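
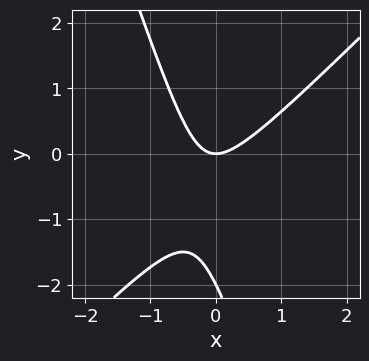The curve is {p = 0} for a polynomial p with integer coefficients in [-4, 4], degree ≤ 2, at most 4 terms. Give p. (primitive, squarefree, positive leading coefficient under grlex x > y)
1. deg p = 2.
2. Against the integer gridlines: among the integer gridlines, it crosses the y-axis at y ∈ {-2, 0}; it crosses the x-axis at the gridline x = 0.
3. Solving for integer coefficients yields p as stated.

3*x^2 - 2*x*y - y^2 - 2*y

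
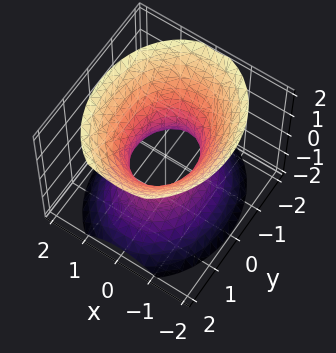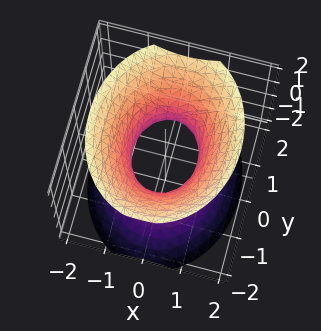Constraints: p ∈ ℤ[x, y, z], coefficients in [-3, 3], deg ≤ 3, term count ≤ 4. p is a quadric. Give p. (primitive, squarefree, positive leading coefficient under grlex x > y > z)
The degree is 2 — an hourglass — one-sheet hyperboloid; a quadric.
Symmetries: it's symmetric under y → −y, forcing even powers of y; the z ↦ −z reflection is a symmetry, so z appears only in even powers; the x ↦ −x reflection is a symmetry, so x appears only in even powers.
Checking where it meets the axes: among the integer gridlines, it crosses the y-axis at y ∈ {-1, 1}; it misses every integer gridline on the z-axis.
The integer polynomial consistent with all of this is the stated p.

3*x^2 + 2*y^2 - 2*z^2 - 2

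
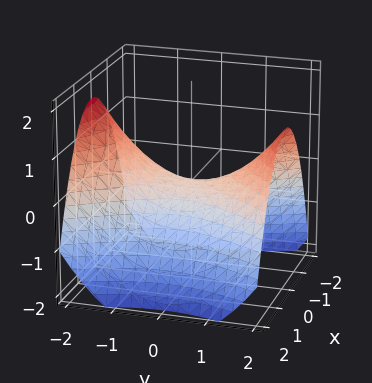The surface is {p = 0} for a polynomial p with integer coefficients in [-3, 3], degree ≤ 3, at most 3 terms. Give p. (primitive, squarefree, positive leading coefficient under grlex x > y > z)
2*x^2 - y^2 + 3*z

deg p = 2. A hyperbolic paraboloid; a quadric.
Symmetries: it's symmetric under x → −x, forcing even powers of x; the y ↦ −y reflection is a symmetry, so y appears only in even powers.
Reading off the gridlines: one y-axis crossing is at y = 0; one z-axis crossing is at z = 0.
These observations pin down the coefficients.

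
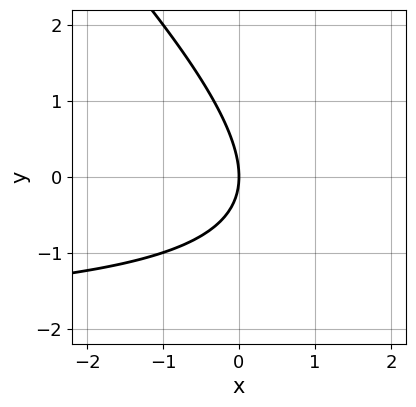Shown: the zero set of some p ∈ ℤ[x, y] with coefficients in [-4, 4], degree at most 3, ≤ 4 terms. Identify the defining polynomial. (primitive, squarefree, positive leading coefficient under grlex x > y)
x*y + y^2 + 2*x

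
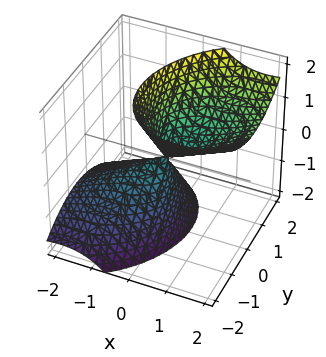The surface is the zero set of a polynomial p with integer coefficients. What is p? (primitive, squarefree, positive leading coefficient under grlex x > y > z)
First, deg p = 2. No degree-1 surface has this shape.
Next, checking where it meets the axes: it meets the x-axis at x = 0 (among the integer gridlines); one z-axis crossing is at z = 0.
Finally, these observations pin down the coefficients.

2*x^2 - x*y - 3*x*z + 2*y^2 - z^2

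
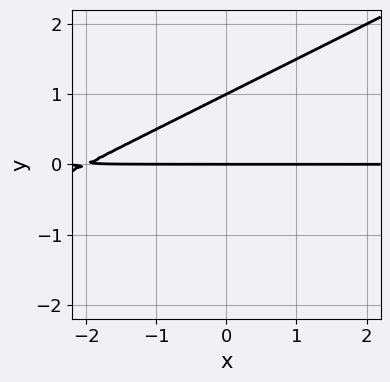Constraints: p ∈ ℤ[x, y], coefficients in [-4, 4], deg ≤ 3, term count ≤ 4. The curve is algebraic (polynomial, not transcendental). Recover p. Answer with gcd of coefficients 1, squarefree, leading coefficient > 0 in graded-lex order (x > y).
Degree: the shape is more complex than any degree-1 curve, so deg p = 2.
Reading off the gridlines: every point of the x-axis in the box is on the curve; the y-axis gridline crossings are at y ∈ {0, 1}.
Fitting integer coefficients to these (and the overall shape) gives p.

x*y - 2*y^2 + 2*y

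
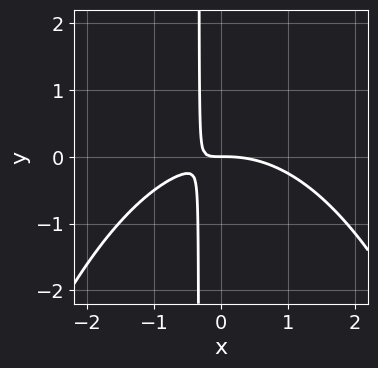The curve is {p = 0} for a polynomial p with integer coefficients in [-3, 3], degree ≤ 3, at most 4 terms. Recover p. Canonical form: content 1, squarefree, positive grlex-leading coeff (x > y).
First, deg p = 3.
Then, reading off the gridlines: it meets the x-axis at x = 0 (among the integer gridlines); it meets the y-axis at y = 0 (among the integer gridlines).
Finally, putting this together gives p.

x^3 + 3*x*y + y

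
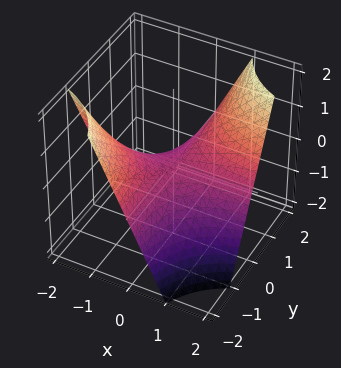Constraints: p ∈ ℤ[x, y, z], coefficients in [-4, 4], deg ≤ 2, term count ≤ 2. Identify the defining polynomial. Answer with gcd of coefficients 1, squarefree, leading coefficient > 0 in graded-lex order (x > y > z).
x*y - z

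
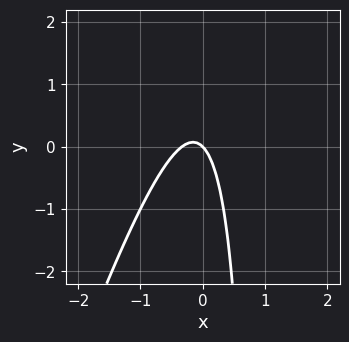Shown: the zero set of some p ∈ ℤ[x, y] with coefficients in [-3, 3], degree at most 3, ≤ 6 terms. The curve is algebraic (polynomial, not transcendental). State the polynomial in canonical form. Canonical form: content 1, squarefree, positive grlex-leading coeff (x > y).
3*x^2 - x*y + x + y

The degree is 2 — a generic line meets the curve in up to 2 points.
Observable constraints: one x-axis crossing is at x = 0; it meets the y-axis at y = 0 (among the integer gridlines).
Assembling these constraints gives the stated polynomial.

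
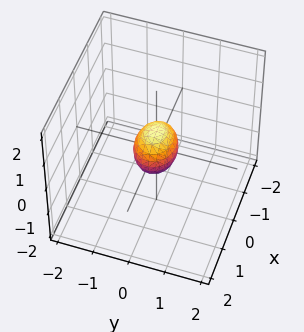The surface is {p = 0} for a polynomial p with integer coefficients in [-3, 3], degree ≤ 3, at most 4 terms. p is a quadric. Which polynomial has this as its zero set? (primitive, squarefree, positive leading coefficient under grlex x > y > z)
First, degree: a closed, bounded, convex surface; a quadric, so deg p = 2.
Then, symmetries: mirror symmetry z ↦ −z ⇒ only even powers of z; it's symmetric under y → −y, forcing even powers of y; mirror symmetry x ↦ −x ⇒ only even powers of x.
Finally, these observations pin down the coefficients.

2*x^2 + 3*y^2 + 2*z^2 - 1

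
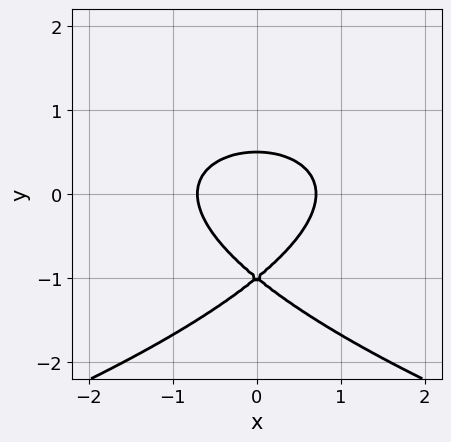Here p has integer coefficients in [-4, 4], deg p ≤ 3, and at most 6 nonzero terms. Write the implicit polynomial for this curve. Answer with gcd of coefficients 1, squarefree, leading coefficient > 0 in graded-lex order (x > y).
2*y^3 + 2*x^2 + 3*y^2 - 1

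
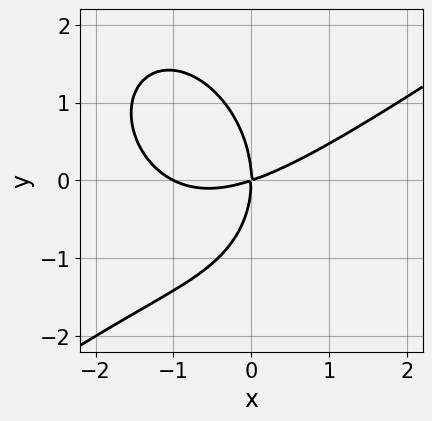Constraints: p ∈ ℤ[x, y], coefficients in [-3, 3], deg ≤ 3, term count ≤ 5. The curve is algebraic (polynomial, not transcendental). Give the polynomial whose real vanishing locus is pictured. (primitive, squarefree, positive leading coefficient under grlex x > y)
(a) deg p = 3. No degree-2 curve has this shape.
(b) From the visible intercepts: the x-axis gridline crossings are at x ∈ {-1, 0}; it meets the y-axis at y = 0 (among the integer gridlines).
(c) Putting this together gives p.

x^3 - x^2*y - y^3 + x^2 - 3*x*y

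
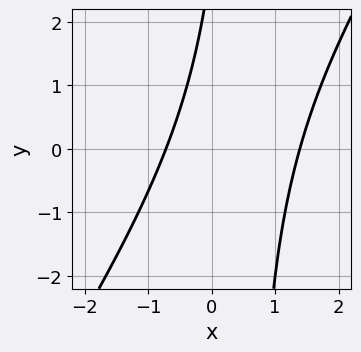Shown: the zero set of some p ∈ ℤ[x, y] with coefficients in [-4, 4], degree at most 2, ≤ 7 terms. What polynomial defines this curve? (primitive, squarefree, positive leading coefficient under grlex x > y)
3*x^2 - 2*x*y - 2*x + y - 3

deg p = 2. The shape is more complex than any degree-1 curve.
Checking where it meets the axes: no y-intercept at any integer in the box.
Assembling these constraints gives the stated polynomial.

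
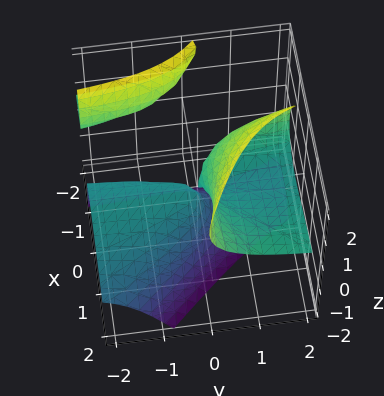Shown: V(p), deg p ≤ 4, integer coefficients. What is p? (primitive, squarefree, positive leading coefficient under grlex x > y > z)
The picture has 3 separate pieces. They look like related sheets of one shape, so recover p as a whole.
The degree is 3 — the shape is more complex than any degree-2 surface.
Reading off the gridlines: it crosses the x-axis at the gridline x = 0; it meets the z-axis at z = 0 (among the integer gridlines).
Assembling these constraints gives the stated polynomial. Check: (0, -2, 0) on the y-axis lies on the surface, and p(0, -2, 0) = 0. ✓

2*x^2*z + 3*x*y*z - z^3 - 2*x^2 + 3*y*z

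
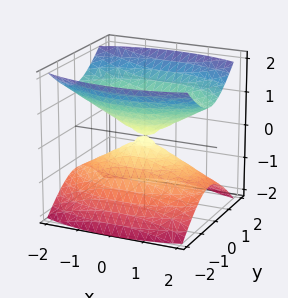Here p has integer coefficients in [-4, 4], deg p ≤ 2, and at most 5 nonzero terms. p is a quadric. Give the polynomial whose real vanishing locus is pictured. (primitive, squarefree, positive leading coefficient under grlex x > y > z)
x^2 + 3*y^2 - 3*z^2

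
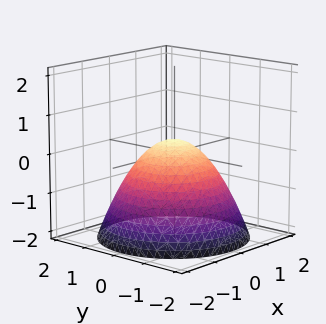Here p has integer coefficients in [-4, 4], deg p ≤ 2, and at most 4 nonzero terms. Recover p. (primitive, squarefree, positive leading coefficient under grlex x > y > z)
2*x^2 + 2*y^2 + 3*z - 1

(a) Degree: the shape is more complex than any degree-1 surface, so deg p = 2.
(b) Symmetries: rotational symmetry about the z-axis ⇒ p depends on x, y only through x² + y².
(c) Against the integer gridlines: a circular section at z = -2 has radius between 1 and 2.
(d) Matching integer coefficients to the picture gives p.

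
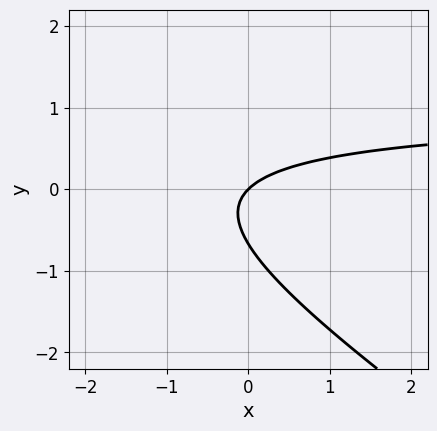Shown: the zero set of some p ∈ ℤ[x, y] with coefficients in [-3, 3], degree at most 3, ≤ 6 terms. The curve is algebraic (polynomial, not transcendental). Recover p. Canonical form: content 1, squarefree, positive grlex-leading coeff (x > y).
Degree: a generic line meets the curve in up to 2 points, so deg p = 2.
Against the integer gridlines: one y-axis crossing is at y = 0; it crosses the x-axis at the gridline x = 0.
Solving for integer coefficients yields p as stated.

2*x*y + 3*y^2 - 2*x + 2*y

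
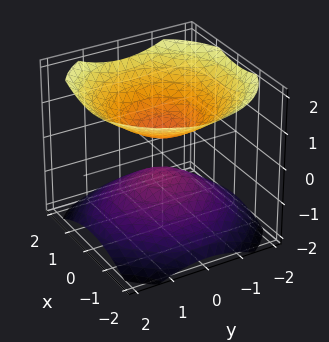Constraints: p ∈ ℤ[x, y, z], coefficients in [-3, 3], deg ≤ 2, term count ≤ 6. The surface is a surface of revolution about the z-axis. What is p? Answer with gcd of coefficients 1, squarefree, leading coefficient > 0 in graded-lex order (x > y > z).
2*x^2 + 2*y^2 - 3*z^2 + 1

(a) There are 2 components. Treating them together as one polynomial.
(b) The degree is 2 — the shape is more complex than any degree-1 surface.
(c) Symmetries: rotational symmetry about the z-axis ⇒ p depends on x, y only through x² + y².
(d) Against the integer gridlines: a circular section at z = 1 has radius exactly 1; the surface avoids every integer x-axis point in the box.
(e) These observations pin down the coefficients.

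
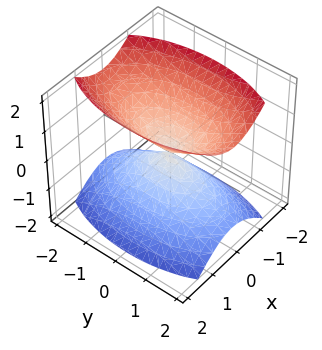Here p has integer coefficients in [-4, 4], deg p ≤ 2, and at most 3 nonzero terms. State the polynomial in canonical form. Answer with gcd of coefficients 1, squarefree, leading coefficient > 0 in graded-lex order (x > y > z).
3*x^2 + y^2 - 2*z^2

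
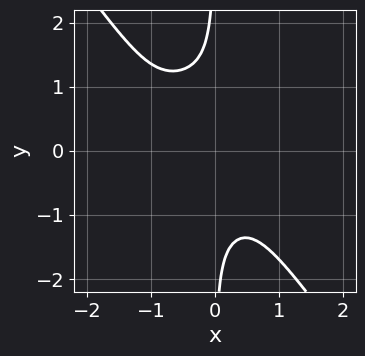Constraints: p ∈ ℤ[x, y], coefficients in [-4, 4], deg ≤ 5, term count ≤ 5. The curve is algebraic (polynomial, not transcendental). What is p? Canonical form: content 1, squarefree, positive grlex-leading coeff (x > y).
(a) The degree is 4 — a generic line meets the curve in up to 4 points.
(b) From the axis intercepts and sections: it misses every integer gridline on the y-axis; no x-intercept at any integer in the box.
(c) Assembling these constraints gives the stated polynomial.

2*x^4 + 3*x^2*y^2 + 3*x*y^3 + 2*x^3 + 2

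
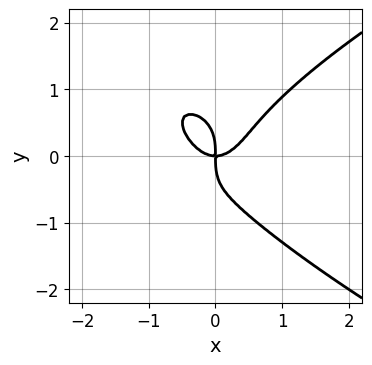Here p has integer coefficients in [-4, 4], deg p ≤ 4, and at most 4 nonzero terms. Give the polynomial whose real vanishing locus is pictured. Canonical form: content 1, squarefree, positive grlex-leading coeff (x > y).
2*y^4 - 3*x^3 + 2*x*y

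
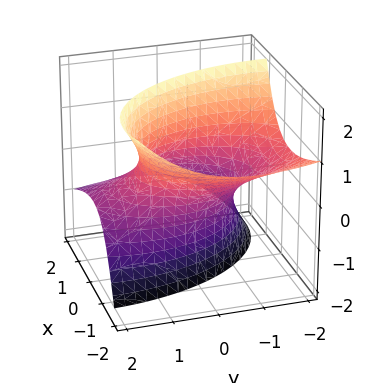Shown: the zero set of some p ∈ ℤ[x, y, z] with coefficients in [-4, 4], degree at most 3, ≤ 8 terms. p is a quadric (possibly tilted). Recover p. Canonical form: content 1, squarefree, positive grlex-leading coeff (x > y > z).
2*x^2 + 3*x*z + y^2 + 2*y*z - z^2 - 2

1. The degree is 2 — the shape is more complex than any degree-1 surface.
2. Observable constraints: the surface avoids every integer z-axis point in the box; among the integer gridlines, it crosses the x-axis at x ∈ {-1, 1}.
3. Assembling these constraints gives the stated polynomial.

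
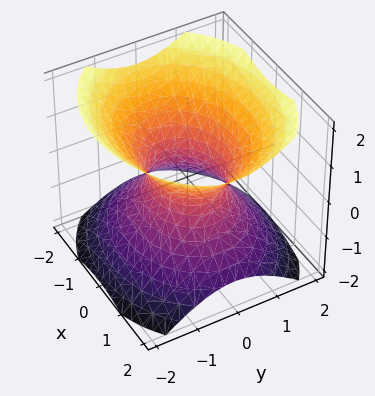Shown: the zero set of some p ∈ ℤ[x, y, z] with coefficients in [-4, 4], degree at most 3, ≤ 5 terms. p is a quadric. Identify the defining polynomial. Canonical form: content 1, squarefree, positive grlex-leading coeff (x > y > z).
2*x^2 + 3*y^2 - 3*z^2 - 2

(a) The degree is 2 — an hourglass — one-sheet hyperboloid; a quadric.
(b) Symmetries: the z ↦ −z reflection is a symmetry, so z appears only in even powers; it's symmetric under x → −x, forcing even powers of x; it's symmetric under y → −y, forcing even powers of y.
(c) Observable constraints: no z-intercept at any integer in the box; the x-axis gridline crossings are at x ∈ {-1, 1}.
(d) Fitting integer coefficients to these (and the overall shape) gives p.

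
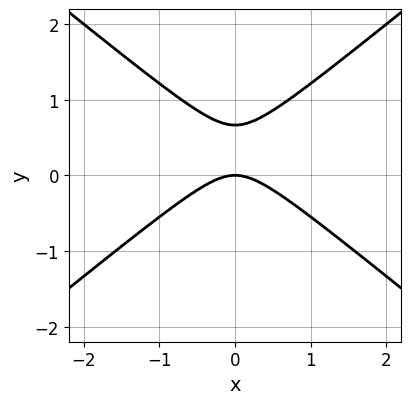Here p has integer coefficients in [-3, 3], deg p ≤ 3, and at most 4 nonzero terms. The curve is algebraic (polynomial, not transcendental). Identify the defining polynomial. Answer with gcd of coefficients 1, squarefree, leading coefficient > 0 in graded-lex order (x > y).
2*x^2 - 3*y^2 + 2*y

1. The degree is 2 — the shape is more complex than any degree-1 curve.
2. Symmetries: it's symmetric under x → −x, forcing even powers of x.
3. Against the integer gridlines: one x-axis crossing is at x = 0; one y-axis crossing is at y = 0.
4. Together with the visible shape, these determine p as stated.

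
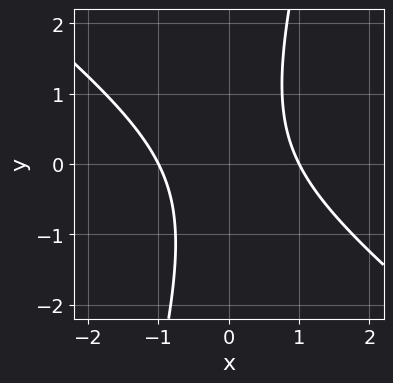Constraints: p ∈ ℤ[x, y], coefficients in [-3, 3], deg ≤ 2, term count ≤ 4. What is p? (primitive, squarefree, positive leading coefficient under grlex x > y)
3*x^2 + 3*x*y - y^2 - 3

(a) The degree is 2 — a generic line meets the curve in up to 2 points.
(b) Checking where it meets the axes: the curve avoids every integer y-axis point in the box; among the integer gridlines, it crosses the x-axis at x ∈ {-1, 1}.
(c) Matching integer coefficients to the picture gives p.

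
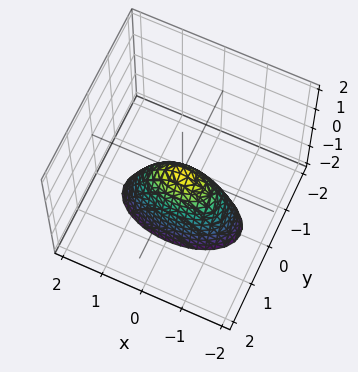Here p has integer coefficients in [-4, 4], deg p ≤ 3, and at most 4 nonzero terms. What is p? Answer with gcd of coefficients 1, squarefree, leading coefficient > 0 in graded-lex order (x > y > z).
1. deg p = 2. A single bowl opening along one axis; a quadric.
2. Symmetries: mirror symmetry x ↦ −x ⇒ only even powers of x; the y ↦ −y reflection is a symmetry, so y appears only in even powers.
3. Reading off the gridlines: it crosses the z-axis at the gridline z = 0; it meets the y-axis at y = 0 (among the integer gridlines); it crosses the x-axis at the gridline x = 0.
4. Together with the visible shape, these determine p as stated.

x^2 + 3*y^2 + z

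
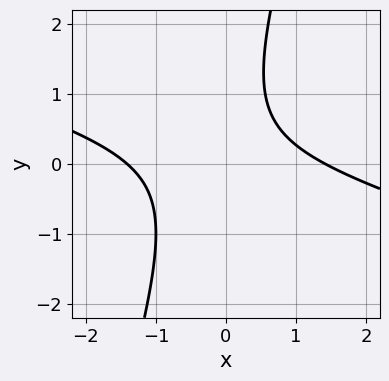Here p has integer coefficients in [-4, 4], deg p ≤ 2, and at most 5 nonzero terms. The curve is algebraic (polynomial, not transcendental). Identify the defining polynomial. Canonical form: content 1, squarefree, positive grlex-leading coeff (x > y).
First, degree: the shape is more complex than any degree-1 curve, so deg p = 2.
Then, from the axis intercepts and sections: the curve avoids every integer y-axis point in the box.
Finally, together with the visible shape, these determine p as stated.

x^2 + 3*x*y - y^2 + y - 2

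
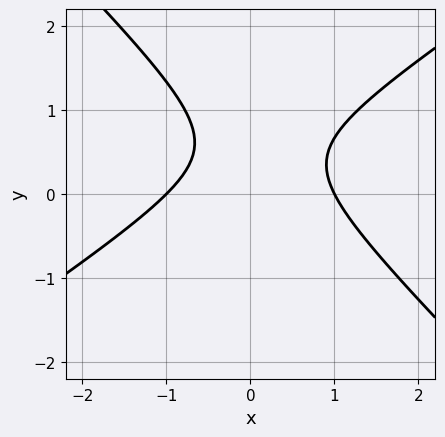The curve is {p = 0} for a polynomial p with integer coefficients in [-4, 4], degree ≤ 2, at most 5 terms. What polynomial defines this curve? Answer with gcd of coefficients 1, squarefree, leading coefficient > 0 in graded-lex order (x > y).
2*x^2 - x*y - 3*y^2 + 3*y - 2

1. Degree: a generic line meets the curve in up to 2 points, so deg p = 2.
2. Observable constraints: among the integer gridlines, it crosses the x-axis at x ∈ {-1, 1}; the curve avoids every integer y-axis point in the box.
3. Assembling these constraints gives the stated polynomial.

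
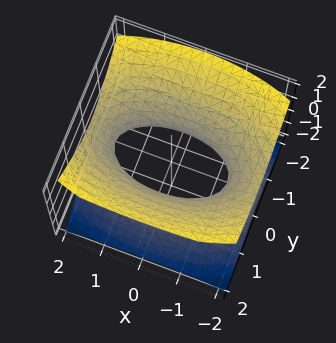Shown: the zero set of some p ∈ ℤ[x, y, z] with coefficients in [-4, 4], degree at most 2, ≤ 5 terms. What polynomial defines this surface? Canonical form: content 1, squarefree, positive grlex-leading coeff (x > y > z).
x^2 + 3*y^2 - 3*z^2 - 2

First, degree: one connected sheet with a waist; a quadric, so deg p = 2.
Next, symmetries: it's symmetric under z → −z, forcing even powers of z; it's symmetric under x → −x, forcing even powers of x; it's symmetric under y → −y, forcing even powers of y.
Next, checking where it meets the axes: the surface avoids every integer z-axis point in the box.
Finally, assembling these constraints gives the stated polynomial.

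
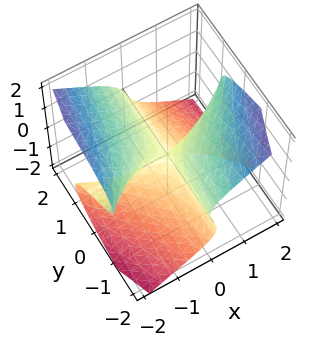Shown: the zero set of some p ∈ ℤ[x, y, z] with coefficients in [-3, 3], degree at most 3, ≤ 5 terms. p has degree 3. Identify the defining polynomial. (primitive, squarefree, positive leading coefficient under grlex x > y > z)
1. The degree is 3 — no degree-2 surface has this shape.
2. Observable constraints: every point of the y-axis in the box is on the surface; it meets the z-axis at z = 0 (among the integer gridlines); every point of the x-axis in the box is on the surface.
3. Assembling these constraints gives the stated polynomial.

2*x^2*z - 3*z^3 - 3*x*y - y*z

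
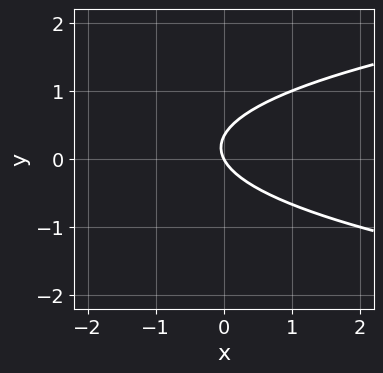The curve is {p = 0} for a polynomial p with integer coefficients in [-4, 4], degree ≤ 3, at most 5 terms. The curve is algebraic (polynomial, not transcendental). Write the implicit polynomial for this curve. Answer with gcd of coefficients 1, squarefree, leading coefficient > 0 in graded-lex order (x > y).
3*y^2 - 2*x - y

1. Degree: the shape is more complex than any degree-1 curve, so deg p = 2.
2. Reading off the gridlines: it crosses the y-axis at the gridline y = 0; one x-axis crossing is at x = 0.
3. Putting this together gives p.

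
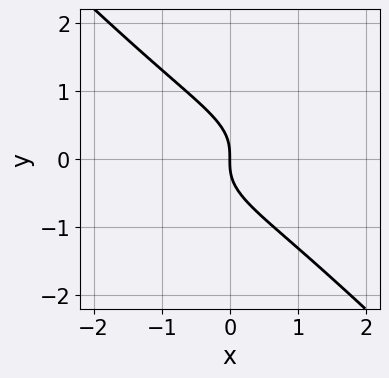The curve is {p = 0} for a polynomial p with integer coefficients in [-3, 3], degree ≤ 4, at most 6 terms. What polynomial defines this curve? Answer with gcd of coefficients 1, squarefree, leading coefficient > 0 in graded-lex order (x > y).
x^2*y - 2*x*y^2 - 3*y^3 - 2*x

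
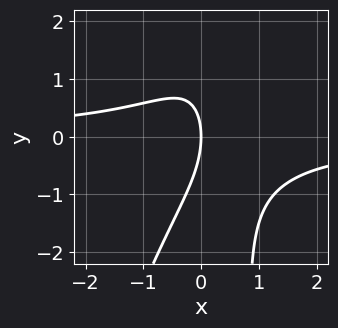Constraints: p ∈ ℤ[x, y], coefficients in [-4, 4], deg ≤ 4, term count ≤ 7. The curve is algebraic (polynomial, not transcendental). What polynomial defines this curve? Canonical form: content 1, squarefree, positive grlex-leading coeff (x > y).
First, the degree is 3 — a generic line meets the curve in up to 3 points.
Then, reading off the gridlines: it meets the x-axis at x = 0 (among the integer gridlines); it meets the y-axis at y = 0 (among the integer gridlines).
Finally, these observations pin down the coefficients.

3*x^2*y - x*y^2 - x*y + y^2 + 3*x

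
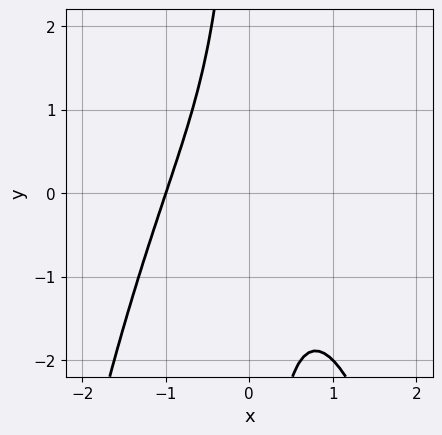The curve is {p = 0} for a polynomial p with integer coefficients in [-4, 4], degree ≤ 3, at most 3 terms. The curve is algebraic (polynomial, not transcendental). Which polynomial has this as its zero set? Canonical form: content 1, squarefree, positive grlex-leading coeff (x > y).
x^3 + x*y + 1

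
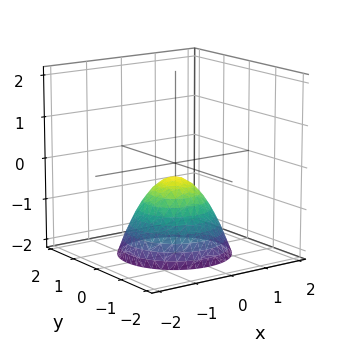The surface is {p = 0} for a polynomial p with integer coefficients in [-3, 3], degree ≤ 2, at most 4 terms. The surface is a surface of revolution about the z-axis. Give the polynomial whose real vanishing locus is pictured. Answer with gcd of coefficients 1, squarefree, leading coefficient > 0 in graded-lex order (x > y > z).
First, deg p = 2. The shape is more complex than any degree-1 surface.
Then, symmetry: every cross-section ⟂ z is a circle, so x, y appear only via x² + y².
Next, against the integer gridlines: the surface avoids every integer y-axis point in the box; the surface avoids every integer x-axis point in the box; a circular section at z = -1 has radius between 0 and 1.
Finally, solving for integer coefficients yields p as stated.

3*x^2 + 3*y^2 + 3*z + 1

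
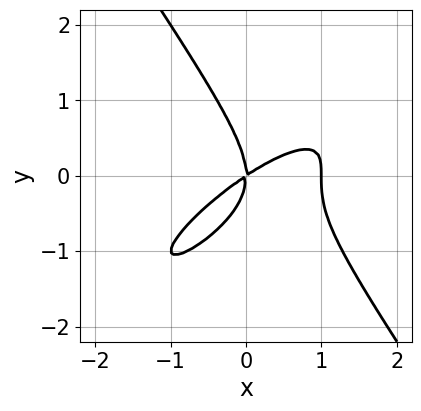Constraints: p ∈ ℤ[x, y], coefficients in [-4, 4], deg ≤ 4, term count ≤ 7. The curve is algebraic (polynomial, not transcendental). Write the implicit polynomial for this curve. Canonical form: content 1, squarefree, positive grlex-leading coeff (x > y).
First, the degree is 3 — the shape is more complex than any degree-2 curve.
Then, from the visible intercepts: among the integer gridlines, it crosses the x-axis at x ∈ {0, 1}; it meets the y-axis at y = 0 (among the integer gridlines).
Finally, the integer polynomial consistent with all of this is the stated p.

2*x^3 - 3*x^2*y + 2*y^3 - 2*x^2 + 3*x*y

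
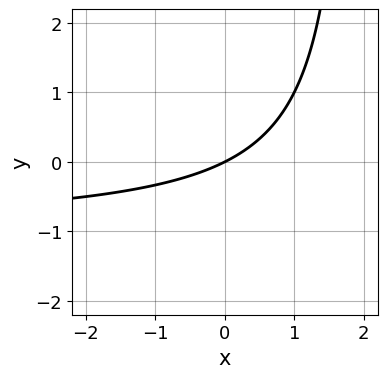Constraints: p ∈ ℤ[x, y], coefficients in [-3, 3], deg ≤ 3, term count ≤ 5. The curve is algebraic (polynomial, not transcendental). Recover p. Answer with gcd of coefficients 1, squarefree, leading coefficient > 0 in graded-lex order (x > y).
x*y + x - 2*y

1. deg p = 2. No degree-1 curve has this shape.
2. Reading off the gridlines: it meets the x-axis at x = 0 (among the integer gridlines); one y-axis crossing is at y = 0.
3. Fitting integer coefficients to these (and the overall shape) gives p.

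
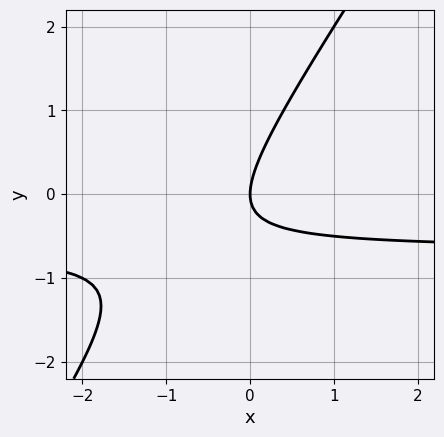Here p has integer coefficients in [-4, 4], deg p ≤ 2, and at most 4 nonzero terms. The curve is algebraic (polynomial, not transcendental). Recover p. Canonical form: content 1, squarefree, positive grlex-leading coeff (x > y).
3*x*y - 2*y^2 + 2*x

1. Degree: no degree-1 curve has this shape, so deg p = 2.
2. Against the integer gridlines: one x-axis crossing is at x = 0; one y-axis crossing is at y = 0.
3. Putting this together gives p.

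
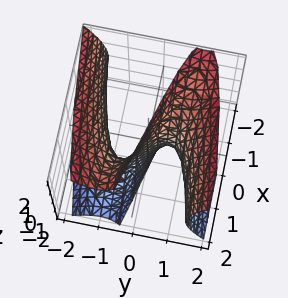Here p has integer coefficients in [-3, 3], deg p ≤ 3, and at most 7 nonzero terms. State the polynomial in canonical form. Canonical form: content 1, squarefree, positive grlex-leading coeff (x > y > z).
(a) Degree: a generic line meets the surface in up to 3 points, so deg p = 3.
(b) From the axis intercepts and sections: it misses every integer gridline on the z-axis.
(c) The integer polynomial consistent with all of this is the stated p.

3*y^3 - 2*y*z^2 - 3*x - 3*y + 1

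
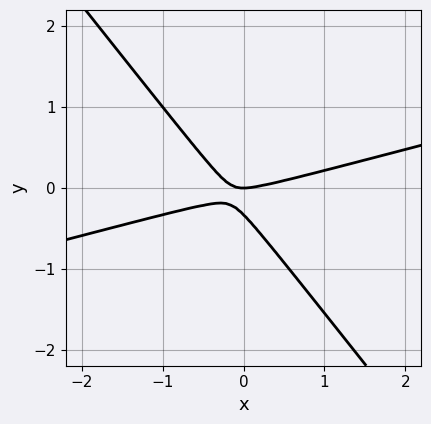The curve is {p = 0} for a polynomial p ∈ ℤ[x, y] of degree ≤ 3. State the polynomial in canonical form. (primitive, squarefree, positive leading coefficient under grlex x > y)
x^2 - 3*x*y - 3*y^2 - y

(a) The degree is 2 — no degree-1 curve has this shape.
(b) From the axis intercepts and sections: it meets the y-axis at y = 0 (among the integer gridlines); one x-axis crossing is at x = 0.
(c) Solving for integer coefficients yields p as stated.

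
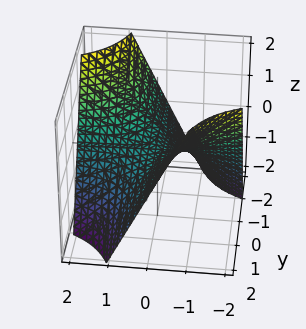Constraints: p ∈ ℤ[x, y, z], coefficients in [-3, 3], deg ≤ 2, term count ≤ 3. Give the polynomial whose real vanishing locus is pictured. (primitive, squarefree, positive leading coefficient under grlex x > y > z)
First, degree: a hyperbolic paraboloid; a quadric, so deg p = 2.
Then, against the integer gridlines: the visible y-axis segment lies entirely on the surface; one z-axis crossing is at z = 0; the visible x-axis segment lies entirely on the surface.
Finally, assembling these constraints gives the stated polynomial.

x*y + z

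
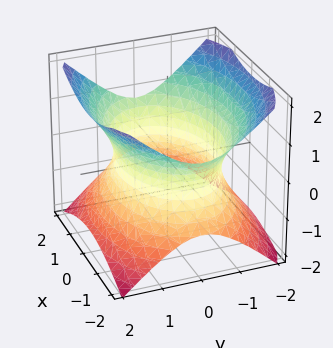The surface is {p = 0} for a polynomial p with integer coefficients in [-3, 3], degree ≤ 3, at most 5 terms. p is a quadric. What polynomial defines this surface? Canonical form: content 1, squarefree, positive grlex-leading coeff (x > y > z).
Degree: one connected sheet with a waist; a quadric, so deg p = 2.
Symmetries: it's symmetric under z → −z, forcing even powers of z; mirror symmetry x ↦ −x ⇒ only even powers of x; mirror symmetry y ↦ −y ⇒ only even powers of y.
From the axis intercepts and sections: it misses every integer gridline on the z-axis.
Assembling these constraints gives the stated polynomial.

x^2 + 2*y^2 - 2*z^2 - 3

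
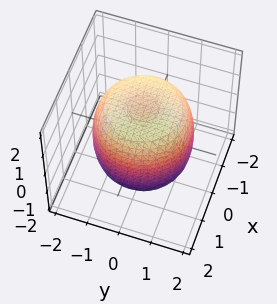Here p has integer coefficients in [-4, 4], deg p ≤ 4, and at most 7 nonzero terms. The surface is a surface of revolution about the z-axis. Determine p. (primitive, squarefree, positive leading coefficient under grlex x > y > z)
Degree: no degree-3 surface has this shape, so deg p = 4.
By symmetry, the surface is invariant under rotation about z: p = q(x² + y², z).
From the axis intercepts and sections: a circular section at z = 1 has radius between 1 and 2.
The integer polynomial consistent with all of this is the stated p.

2*x^4 + 4*x^2*y^2 + 2*y^4 - 3*x^2 - 3*y^2 + 2*z^2 - 3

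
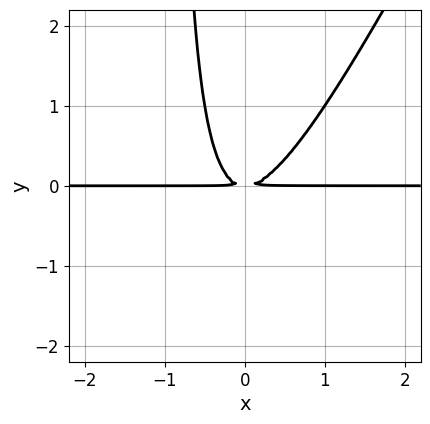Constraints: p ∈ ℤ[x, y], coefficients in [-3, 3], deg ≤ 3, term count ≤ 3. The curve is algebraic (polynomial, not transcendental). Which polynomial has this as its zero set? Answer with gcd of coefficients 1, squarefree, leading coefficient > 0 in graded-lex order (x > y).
1. deg p = 3.
2. Observable constraints: the visible x-axis segment lies entirely on the curve.
3. These observations pin down the coefficients.

2*x^2*y - x*y^2 - y^2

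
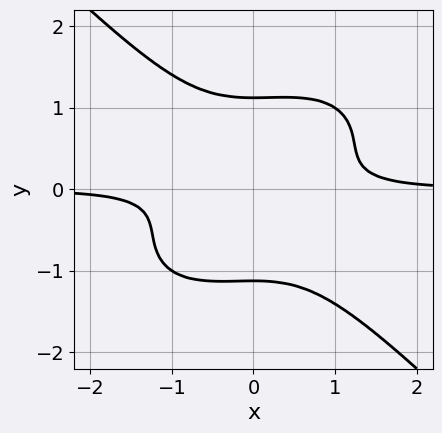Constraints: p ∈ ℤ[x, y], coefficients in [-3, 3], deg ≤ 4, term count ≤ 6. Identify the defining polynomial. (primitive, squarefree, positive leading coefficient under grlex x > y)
2*x^3*y - x^2*y^2 + 3*y^4 - 3*y^2 - 1

First, degree: a generic line meets the curve in up to 4 points, so deg p = 4.
Next, against the integer gridlines: the curve avoids every integer x-axis point in the box.
Finally, assembling these constraints gives the stated polynomial.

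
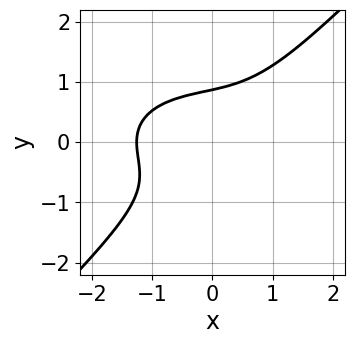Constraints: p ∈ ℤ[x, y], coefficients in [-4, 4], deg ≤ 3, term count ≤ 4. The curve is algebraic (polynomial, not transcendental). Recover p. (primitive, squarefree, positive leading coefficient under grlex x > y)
x^3 + 2*x*y^2 - 3*y^3 + 2

(a) The degree is 3 — a generic line meets the curve in up to 3 points.
(b) Putting this together gives p.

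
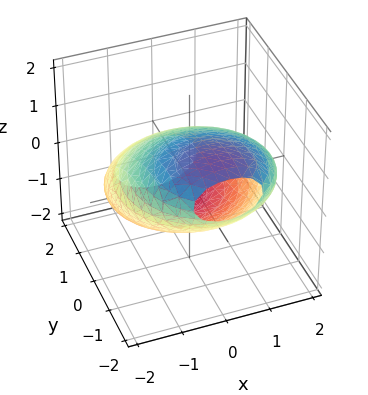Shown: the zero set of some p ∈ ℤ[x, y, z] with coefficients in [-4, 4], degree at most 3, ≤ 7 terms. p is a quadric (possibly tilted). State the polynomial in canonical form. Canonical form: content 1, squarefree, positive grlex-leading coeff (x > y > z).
First, the degree is 2 — a generic line meets the surface in up to 2 points.
Finally, matching integer coefficients to the picture gives p.

x^2 + y^2 + 2*y*z + 2*z^2 - 3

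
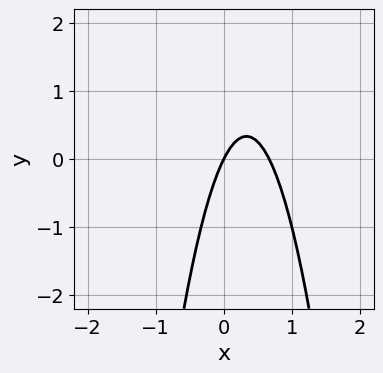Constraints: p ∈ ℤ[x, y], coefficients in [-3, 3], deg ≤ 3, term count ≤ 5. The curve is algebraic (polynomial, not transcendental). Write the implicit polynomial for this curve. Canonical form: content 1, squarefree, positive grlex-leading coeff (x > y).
1. deg p = 2.
2. From the axis intercepts and sections: one y-axis crossing is at y = 0; it meets the x-axis at x = 0 (among the integer gridlines).
3. Matching integer coefficients to the picture gives p.

3*x^2 - 2*x + y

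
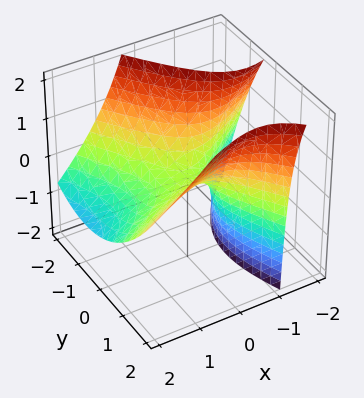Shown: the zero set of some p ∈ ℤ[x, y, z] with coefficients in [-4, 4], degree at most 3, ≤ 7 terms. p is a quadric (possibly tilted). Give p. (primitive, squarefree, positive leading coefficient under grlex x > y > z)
(a) deg p = 2. A generic line meets the surface in up to 2 points.
(b) Observable constraints: one x-axis crossing is at x = 0; it meets the z-axis at z = 0 (among the integer gridlines).
(c) Together with the visible shape, these determine p as stated.

2*x^2 - 2*x*y + 3*x*z - 2*y^2 + 3*z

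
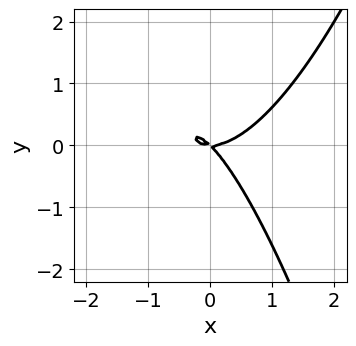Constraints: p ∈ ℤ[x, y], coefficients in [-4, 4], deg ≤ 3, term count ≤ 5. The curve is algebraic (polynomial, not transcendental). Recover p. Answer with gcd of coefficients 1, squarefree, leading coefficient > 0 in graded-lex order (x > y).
x^3 - x*y - y^2

The degree is 3 — no degree-2 curve has this shape.
From the visible intercepts: it meets the y-axis at y = 0 (among the integer gridlines); it crosses the x-axis at the gridline x = 0.
Matching integer coefficients to the picture gives p.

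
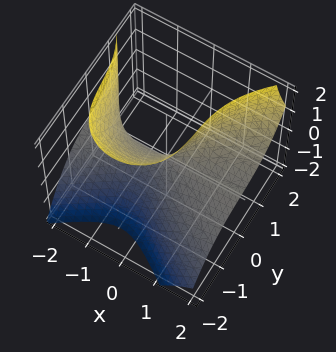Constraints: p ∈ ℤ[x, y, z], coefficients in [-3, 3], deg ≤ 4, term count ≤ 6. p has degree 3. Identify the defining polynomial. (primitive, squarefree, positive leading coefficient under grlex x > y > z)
(a) deg p = 3. The shape is more complex than any degree-2 surface.
(b) From the visible intercepts: one z-axis crossing is at z = 0; it meets the y-axis at y = 0 (among the integer gridlines).
(c) Fitting integer coefficients to these (and the overall shape) gives p. Check: (2, 0, 0) on the x-axis lies on the surface, and p(2, 0, 0) = 0. ✓

3*x^2*z - 2*y^3 + 3*x*z - 2*z^2 - 2*y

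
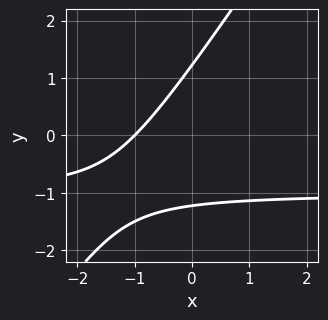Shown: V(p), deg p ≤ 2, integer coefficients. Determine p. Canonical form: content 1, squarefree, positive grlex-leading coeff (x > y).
(a) The degree is 2 — no degree-1 curve has this shape.
(b) From the visible intercepts: it crosses the x-axis at the gridline x = -1.
(c) Putting this together gives p.

3*x*y - 2*y^2 + 3*x + 3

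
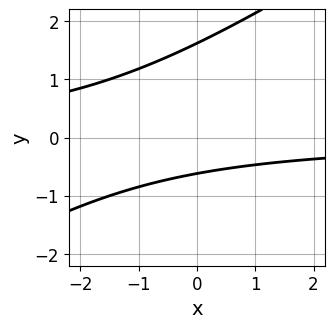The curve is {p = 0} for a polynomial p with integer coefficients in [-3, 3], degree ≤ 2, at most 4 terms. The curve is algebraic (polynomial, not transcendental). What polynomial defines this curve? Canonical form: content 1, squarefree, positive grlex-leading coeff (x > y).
2*x*y - 3*y^2 + 3*y + 3

Degree: a generic line meets the curve in up to 2 points, so deg p = 2.
Observable constraints: it misses every integer gridline on the x-axis.
Fitting integer coefficients to these (and the overall shape) gives p.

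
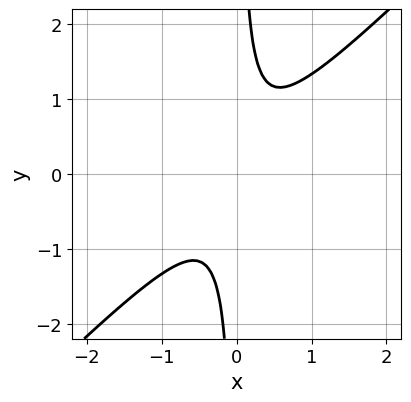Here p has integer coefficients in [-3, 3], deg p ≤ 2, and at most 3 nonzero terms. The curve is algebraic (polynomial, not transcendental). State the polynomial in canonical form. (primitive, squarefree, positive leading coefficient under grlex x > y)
3*x^2 - 3*x*y + 1

First, the degree is 2 — no degree-1 curve has this shape.
Next, checking where it meets the axes: it misses every integer gridline on the y-axis; it misses every integer gridline on the x-axis.
Finally, these observations pin down the coefficients.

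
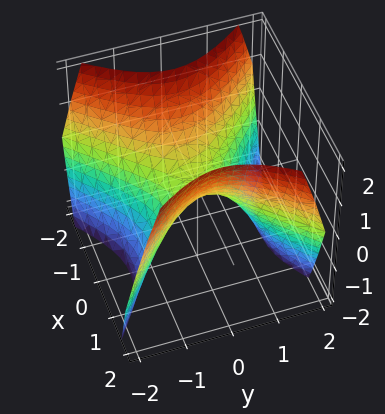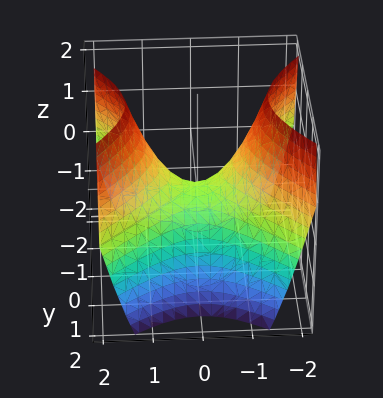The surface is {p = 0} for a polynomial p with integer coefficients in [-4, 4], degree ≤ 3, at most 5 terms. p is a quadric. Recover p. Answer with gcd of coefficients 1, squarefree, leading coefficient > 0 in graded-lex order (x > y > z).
x^2 - y^2 - z

1. The degree is 2 — a saddle surface; a quadric.
2. Symmetries: mirror symmetry y ↦ −y ⇒ only even powers of y; the x ↦ −x reflection is a symmetry, so x appears only in even powers.
3. Against the integer gridlines: it meets the z-axis at z = 0 (among the integer gridlines); it meets the y-axis at y = 0 (among the integer gridlines); it meets the x-axis at x = 0 (among the integer gridlines).
4. Fitting integer coefficients to these (and the overall shape) gives p.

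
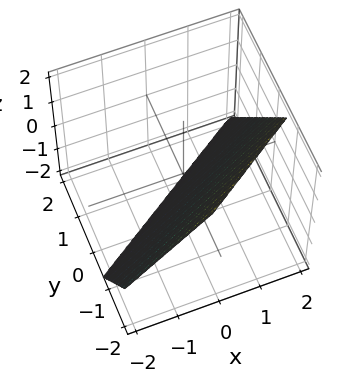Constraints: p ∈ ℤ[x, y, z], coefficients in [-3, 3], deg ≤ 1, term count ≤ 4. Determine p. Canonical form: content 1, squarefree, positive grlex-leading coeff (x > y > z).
Degree: the surface is flat (a plane), so deg p = 1.
Checking where it meets the axes: it meets the x-axis at x = 1 (among the integer gridlines); it meets the z-axis at z = -1 (among the integer gridlines).
Solving for integer coefficients yields p as stated.

2*x - 3*y - 2*z - 2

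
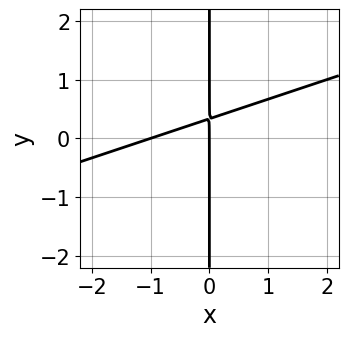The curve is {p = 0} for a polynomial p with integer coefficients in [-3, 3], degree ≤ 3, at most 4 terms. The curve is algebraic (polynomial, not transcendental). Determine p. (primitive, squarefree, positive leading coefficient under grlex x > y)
Degree: no degree-1 curve has this shape, so deg p = 2.
From the visible intercepts: the x-axis gridline crossings are at x ∈ {-1, 0}; every point of the y-axis in the box is on the curve.
Fitting integer coefficients to these (and the overall shape) gives p.

x^2 - 3*x*y + x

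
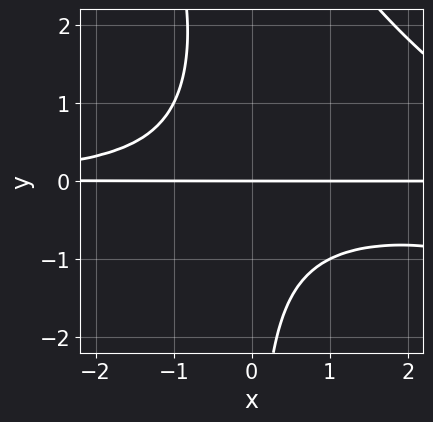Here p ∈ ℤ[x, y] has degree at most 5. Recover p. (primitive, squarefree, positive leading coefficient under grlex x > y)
x^2*y^2 + x*y^3 - 3*x*y^2 - 3*y

First, the degree is 4 — no degree-3 curve has this shape.
Then, reading off the gridlines: it meets the y-axis at y = 0 (among the integer gridlines); every point of the x-axis in the box is on the curve.
Finally, matching integer coefficients to the picture gives p.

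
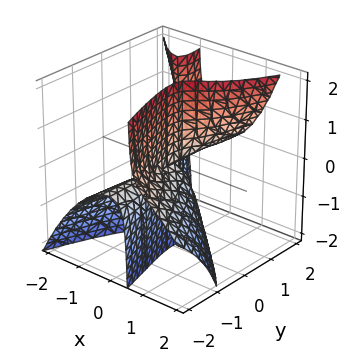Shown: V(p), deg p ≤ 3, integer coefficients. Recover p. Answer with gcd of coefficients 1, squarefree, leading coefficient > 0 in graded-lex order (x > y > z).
3*x^3 + 2*x^2*y - 3*x*y*z - y^2*z + 2*x*z

(a) deg p = 3. A generic line meets the surface in up to 3 points.
(b) From the axis intercepts and sections: it crosses the x-axis at the gridline x = 0; the visible y-axis segment lies entirely on the surface; every point of the z-axis in the box is on the surface.
(c) Solving for integer coefficients yields p as stated.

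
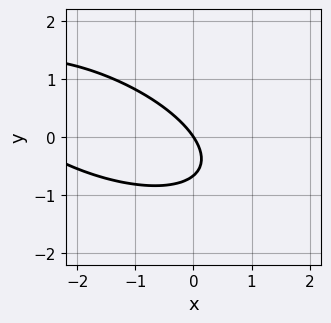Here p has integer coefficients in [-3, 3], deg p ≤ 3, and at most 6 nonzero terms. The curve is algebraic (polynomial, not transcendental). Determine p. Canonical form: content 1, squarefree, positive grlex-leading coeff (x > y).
1. The degree is 2 — the shape is more complex than any degree-1 curve.
2. From the axis intercepts and sections: one y-axis crossing is at y = 0; one x-axis crossing is at x = 0.
3. Fitting integer coefficients to these (and the overall shape) gives p.

x^2 + 2*x*y + 3*y^2 + 3*x + 2*y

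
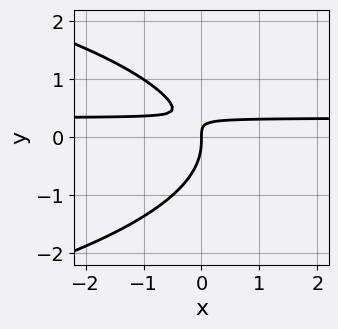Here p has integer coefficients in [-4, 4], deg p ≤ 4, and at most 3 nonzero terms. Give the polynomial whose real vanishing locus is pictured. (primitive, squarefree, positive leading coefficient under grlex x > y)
2*y^3 + 3*x*y - x

First, degree: a generic line meets the curve in up to 3 points, so deg p = 3.
Then, from the visible intercepts: it crosses the x-axis at the gridline x = 0; one y-axis crossing is at y = 0.
Finally, together with the visible shape, these determine p as stated.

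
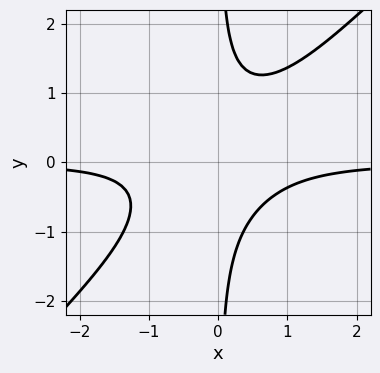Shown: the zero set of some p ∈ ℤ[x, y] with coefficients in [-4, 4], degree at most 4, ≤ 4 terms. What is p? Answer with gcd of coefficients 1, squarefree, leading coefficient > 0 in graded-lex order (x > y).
(a) Degree: no degree-2 curve has this shape, so deg p = 3.
(b) From the visible intercepts: no y-intercept at any integer in the box; the curve avoids every integer x-axis point in the box.
(c) Matching integer coefficients to the picture gives p.

2*x^2*y - 2*x*y^2 + 1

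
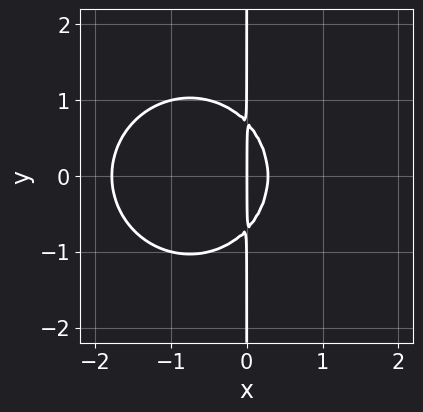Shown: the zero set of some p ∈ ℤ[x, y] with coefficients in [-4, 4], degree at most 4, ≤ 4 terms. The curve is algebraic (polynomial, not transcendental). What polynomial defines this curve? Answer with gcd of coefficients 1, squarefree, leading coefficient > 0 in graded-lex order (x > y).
(a) Degree: no degree-2 curve has this shape, so deg p = 3.
(b) Symmetries: mirror symmetry y ↦ −y ⇒ only even powers of y.
(c) Reading off the gridlines: the visible y-axis segment lies entirely on the curve; it meets the x-axis at x = 0 (among the integer gridlines).
(d) These observations pin down the coefficients.

2*x^3 + 2*x*y^2 + 3*x^2 - x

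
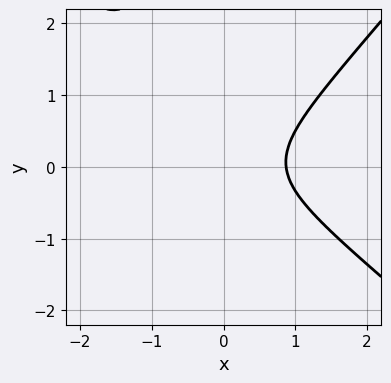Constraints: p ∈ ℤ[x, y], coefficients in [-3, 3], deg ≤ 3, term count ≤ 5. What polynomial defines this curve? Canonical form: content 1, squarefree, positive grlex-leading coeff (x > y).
3*x^3 + x^2*y - 3*x*y^2 - 3*y^2 - 2

First, the degree is 3 — no degree-2 curve has this shape.
Next, checking where it meets the axes: it misses every integer gridline on the y-axis.
Finally, assembling these constraints gives the stated polynomial.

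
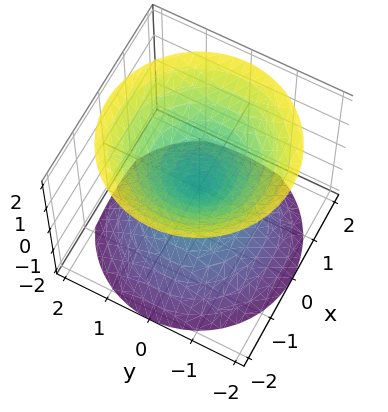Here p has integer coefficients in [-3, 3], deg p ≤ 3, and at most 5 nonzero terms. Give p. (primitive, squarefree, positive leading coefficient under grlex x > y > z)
1. The picture has 2 separate pieces. Treating them together as one polynomial.
2. The degree is 2 — two nappes meeting at a single point; a quadric.
3. Symmetries: the z ↦ −z reflection is a symmetry, so z appears only in even powers; the z-axis is an axis of rotation, so x and y enter only as x² + y².
4. From the axis intercepts and sections: it meets the y-axis at y = 0 (among the integer gridlines); one z-axis crossing is at z = 0; a circular section at z = 1 has radius exactly 1; it crosses the x-axis at the gridline x = 0.
5. Matching integer coefficients to the picture gives p.

x^2 + y^2 - z^2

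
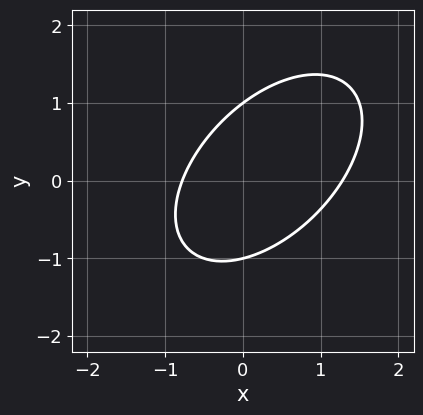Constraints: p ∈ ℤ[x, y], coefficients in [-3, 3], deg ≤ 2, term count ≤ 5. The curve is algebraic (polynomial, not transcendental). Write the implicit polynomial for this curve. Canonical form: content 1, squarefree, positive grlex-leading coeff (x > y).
First, deg p = 2. A generic line meets the curve in up to 2 points.
Then, from the visible intercepts: the y-axis gridline crossings are at y ∈ {-1, 1}.
Finally, these observations pin down the coefficients.

2*x^2 - 2*x*y + 2*y^2 - x - 2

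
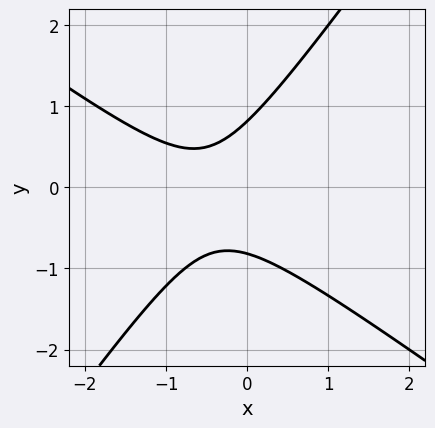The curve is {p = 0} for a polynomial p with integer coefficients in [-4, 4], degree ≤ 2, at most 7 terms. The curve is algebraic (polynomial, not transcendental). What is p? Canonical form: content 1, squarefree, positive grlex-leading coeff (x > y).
3*x^2 + 2*x*y - 3*y^2 + 3*x + 2

(a) The degree is 2 — the shape is more complex than any degree-1 curve.
(b) Against the integer gridlines: the curve avoids every integer x-axis point in the box.
(c) These observations pin down the coefficients.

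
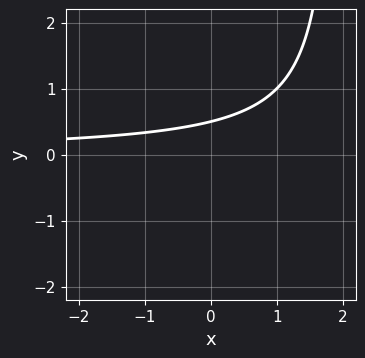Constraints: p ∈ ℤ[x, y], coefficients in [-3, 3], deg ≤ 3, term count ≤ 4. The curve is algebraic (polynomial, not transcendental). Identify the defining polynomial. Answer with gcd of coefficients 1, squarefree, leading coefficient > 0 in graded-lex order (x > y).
x*y - 2*y + 1

1. Degree: the shape is more complex than any degree-1 curve, so deg p = 2.
2. Checking where it meets the axes: the curve avoids every integer x-axis point in the box.
3. Putting this together gives p.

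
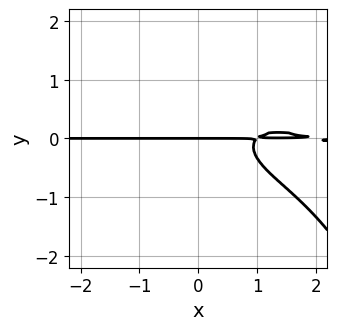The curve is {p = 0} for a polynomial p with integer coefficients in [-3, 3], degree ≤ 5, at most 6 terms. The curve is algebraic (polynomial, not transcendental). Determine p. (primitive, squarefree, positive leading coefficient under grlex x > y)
First, the degree is 4 — a generic line meets the curve in up to 4 points.
Then, from the axis intercepts and sections: the visible x-axis segment lies entirely on the curve; it meets the y-axis at y = 0 (among the integer gridlines).
Finally, assembling these constraints gives the stated polynomial.

x^2*y^2 + x^2*y + 3*y^3 - 3*x*y + 2*y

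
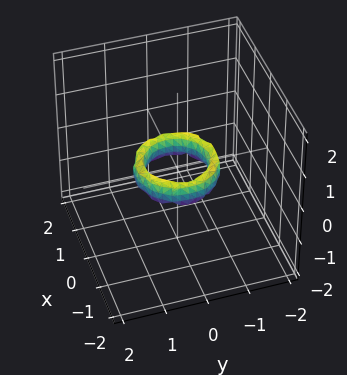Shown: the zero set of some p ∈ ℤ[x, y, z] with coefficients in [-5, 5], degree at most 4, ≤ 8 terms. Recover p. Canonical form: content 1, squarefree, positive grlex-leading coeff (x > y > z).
2*x^4 + 4*x^2*y^2 + 2*y^4 - 3*x^2 - 3*y^2 + z^2 + 1

1. deg p = 4. No degree-3 surface has this shape.
2. Symmetries: rotational symmetry about the z-axis ⇒ p depends on x, y only through x² + y².
3. Against the integer gridlines: the y-axis gridline crossings are at y ∈ {-1, 1}; among the integer gridlines, it crosses the x-axis at x ∈ {-1, 1}.
4. Assembling these constraints gives the stated polynomial.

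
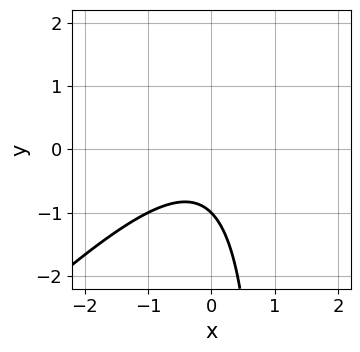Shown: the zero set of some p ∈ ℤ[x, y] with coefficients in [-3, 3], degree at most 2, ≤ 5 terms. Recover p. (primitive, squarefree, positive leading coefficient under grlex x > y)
x^2 - x*y + y + 1

1. deg p = 2. A generic line meets the curve in up to 2 points.
2. Observable constraints: it crosses the y-axis at the gridline y = -1; it misses every integer gridline on the x-axis.
3. Matching integer coefficients to the picture gives p.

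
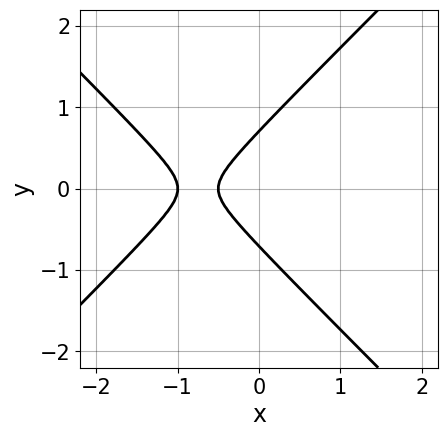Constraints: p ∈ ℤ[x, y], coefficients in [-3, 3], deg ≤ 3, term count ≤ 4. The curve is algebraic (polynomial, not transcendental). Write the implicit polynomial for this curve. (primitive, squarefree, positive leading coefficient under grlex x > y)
Degree: a generic line meets the curve in up to 2 points, so deg p = 2.
Symmetries: mirror symmetry y ↦ −y ⇒ only even powers of y.
From the visible intercepts: it meets the x-axis at x = -1 (among the integer gridlines).
Putting this together gives p.

2*x^2 - 2*y^2 + 3*x + 1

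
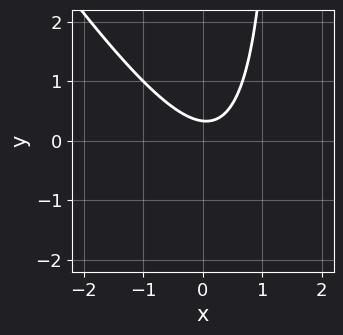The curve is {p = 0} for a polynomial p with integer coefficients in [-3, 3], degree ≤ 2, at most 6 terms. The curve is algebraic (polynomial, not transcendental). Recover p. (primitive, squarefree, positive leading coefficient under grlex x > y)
3*x^2 + 2*x*y - x - 3*y + 1

The degree is 2 — the shape is more complex than any degree-1 curve.
Checking where it meets the axes: the curve avoids every integer x-axis point in the box.
Assembling these constraints gives the stated polynomial.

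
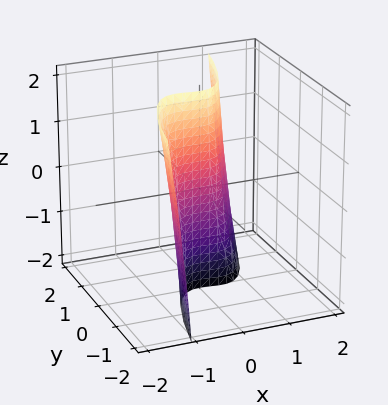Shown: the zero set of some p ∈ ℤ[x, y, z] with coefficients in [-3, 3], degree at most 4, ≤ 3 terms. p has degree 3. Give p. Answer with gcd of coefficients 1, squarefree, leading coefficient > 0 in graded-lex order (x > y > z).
3*x^3 + x^2*z - 3*y

deg p = 3. The shape is more complex than any degree-2 surface.
From the visible intercepts: it crosses the y-axis at the gridline y = 0; one x-axis crossing is at x = 0; the visible z-axis segment lies entirely on the surface.
Solving for integer coefficients yields p as stated.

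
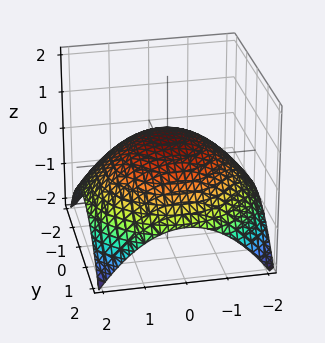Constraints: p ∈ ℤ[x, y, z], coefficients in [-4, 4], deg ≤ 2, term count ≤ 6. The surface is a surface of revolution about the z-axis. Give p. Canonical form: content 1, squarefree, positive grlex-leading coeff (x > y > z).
x^2 + y^2 + 3*z - 2

1. deg p = 2. No degree-1 surface has this shape.
2. Symmetry: the surface is invariant under rotation about z: p = q(x² + y², z).
3. Checking where it meets the axes: a circular section at z = 0 has radius between 1 and 2.
4. These observations pin down the coefficients.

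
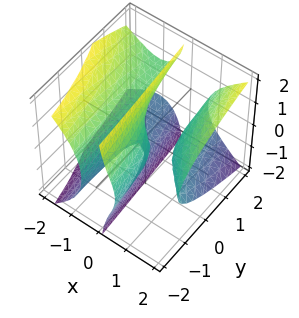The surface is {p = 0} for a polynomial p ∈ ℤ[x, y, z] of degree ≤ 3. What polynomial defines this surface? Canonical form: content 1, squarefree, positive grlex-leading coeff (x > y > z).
2*x^3 + 2*x^2*y - 3*x*z^2 - 2*x^2 - y

1. The picture has 2 separate pieces.
2. The degree is 3 — no degree-2 surface has this shape.
3. From the visible intercepts: the x-axis gridline crossings are at x ∈ {0, 1}; the visible z-axis segment lies entirely on the surface; it meets the y-axis at y = 0 (among the integer gridlines).
4. These observations pin down the coefficients.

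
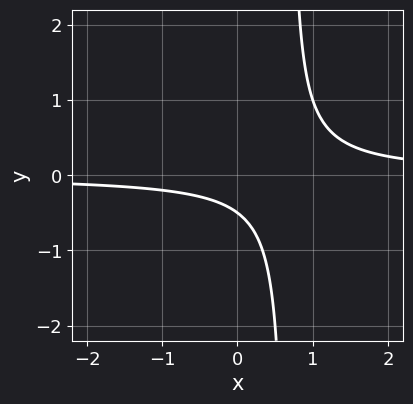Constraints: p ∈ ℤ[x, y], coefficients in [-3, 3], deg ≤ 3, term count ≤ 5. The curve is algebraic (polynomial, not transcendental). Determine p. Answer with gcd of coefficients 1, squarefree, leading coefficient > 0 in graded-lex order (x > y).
(a) The degree is 2 — no degree-1 curve has this shape.
(b) Reading off the gridlines: no x-intercept at any integer in the box.
(c) These observations pin down the coefficients.

3*x*y - 2*y - 1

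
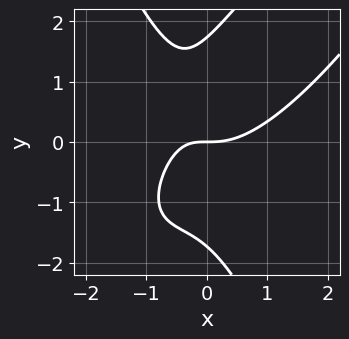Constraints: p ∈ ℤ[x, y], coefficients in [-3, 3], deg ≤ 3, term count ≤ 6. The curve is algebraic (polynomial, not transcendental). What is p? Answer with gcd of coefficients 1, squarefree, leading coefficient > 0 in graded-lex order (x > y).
3*x^3 - 3*x^2*y + y^3 - 3*x*y - 3*y

1. Degree: the shape is more complex than any degree-2 curve, so deg p = 3.
2. Against the integer gridlines: one y-axis crossing is at y = 0; one x-axis crossing is at x = 0.
3. These observations pin down the coefficients.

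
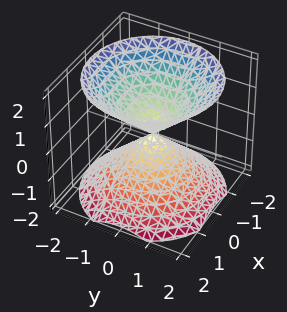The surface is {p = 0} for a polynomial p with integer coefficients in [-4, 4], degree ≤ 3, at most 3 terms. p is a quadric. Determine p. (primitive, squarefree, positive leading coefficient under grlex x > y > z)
The picture has 2 separate pieces. They look like related sheets of one shape, so recover p as a whole.
deg p = 2. A double cone through the origin; a quadric.
Symmetries: it's symmetric under z → −z, forcing even powers of z; the surface is invariant under rotation about z: p = q(x² + y², z).
Observable constraints: one y-axis crossing is at y = 0; it meets the x-axis at x = 0 (among the integer gridlines); it crosses the z-axis at the gridline z = 0.
Solving for integer coefficients yields p as stated.

x^2 + y^2 - z^2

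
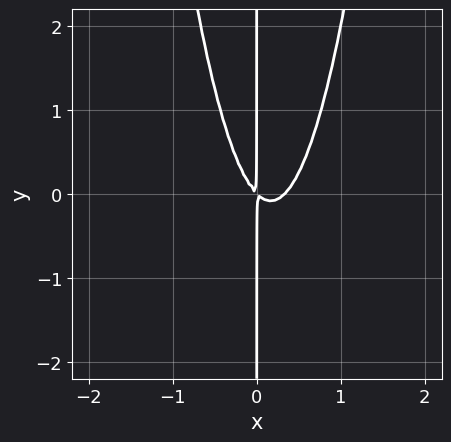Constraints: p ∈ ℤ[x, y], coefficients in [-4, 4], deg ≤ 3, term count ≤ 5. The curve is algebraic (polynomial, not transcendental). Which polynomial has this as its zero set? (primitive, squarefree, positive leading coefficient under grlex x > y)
3*x^3 - x^2 - x*y

(a) The degree is 3 — the shape is more complex than any degree-2 curve.
(b) From the axis intercepts and sections: every point of the y-axis in the box is on the curve.
(c) Fitting integer coefficients to these (and the overall shape) gives p.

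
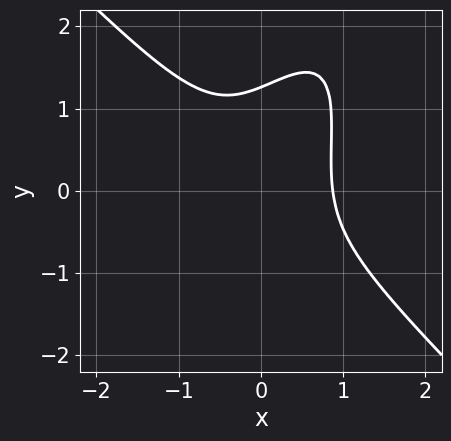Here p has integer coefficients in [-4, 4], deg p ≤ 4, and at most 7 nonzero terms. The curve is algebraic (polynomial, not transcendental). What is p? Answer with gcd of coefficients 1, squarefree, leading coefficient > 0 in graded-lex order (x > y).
(a) deg p = 3.
(b) Putting this together gives p.

3*x^3 - 2*x*y^2 + y^3 + x*y - 2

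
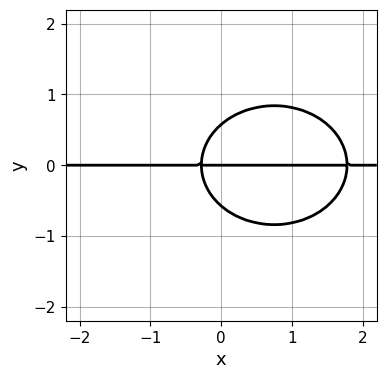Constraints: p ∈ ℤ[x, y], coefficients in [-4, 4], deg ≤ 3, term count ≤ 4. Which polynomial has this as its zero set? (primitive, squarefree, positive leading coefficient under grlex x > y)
2*x^2*y + 3*y^3 - 3*x*y - y

(a) deg p = 3. No degree-2 curve has this shape.
(b) Reading off the gridlines: it meets the y-axis at y = 0 (among the integer gridlines); every point of the x-axis in the box is on the curve.
(c) Together with the visible shape, these determine p as stated.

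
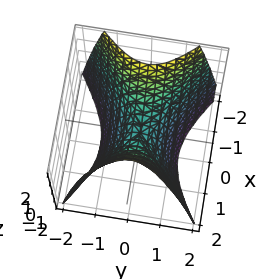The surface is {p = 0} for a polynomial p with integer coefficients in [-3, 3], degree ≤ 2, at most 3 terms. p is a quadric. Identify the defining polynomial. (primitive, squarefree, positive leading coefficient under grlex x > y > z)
First, degree: a saddle surface; a quadric, so deg p = 2.
Then, symmetries: mirror symmetry y ↦ −y ⇒ only even powers of y; mirror symmetry x ↦ −x ⇒ only even powers of x.
Next, reading off the gridlines: it crosses the x-axis at the gridline x = 0; one z-axis crossing is at z = 0.
Finally, fitting integer coefficients to these (and the overall shape) gives p.

2*x^2 - 3*y^2 - 2*z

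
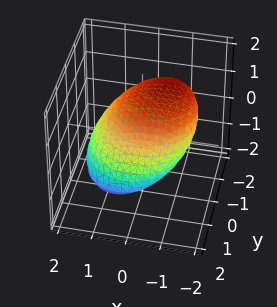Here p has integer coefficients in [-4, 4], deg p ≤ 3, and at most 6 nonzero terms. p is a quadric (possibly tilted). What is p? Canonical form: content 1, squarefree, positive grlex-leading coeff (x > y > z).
x^2 + x*z + y^2 + 2*y*z + 3*z^2 - 2

First, deg p = 2.
Finally, matching integer coefficients to the picture gives p.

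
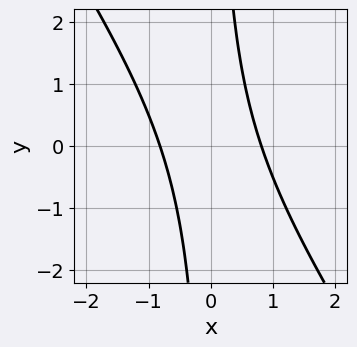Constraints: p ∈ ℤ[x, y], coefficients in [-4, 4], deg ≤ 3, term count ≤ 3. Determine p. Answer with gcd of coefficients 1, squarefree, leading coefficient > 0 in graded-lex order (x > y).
3*x^2 + 2*x*y - 2

First, the degree is 2 — the shape is more complex than any degree-1 curve.
Next, observable constraints: no y-intercept at any integer in the box.
Finally, putting this together gives p.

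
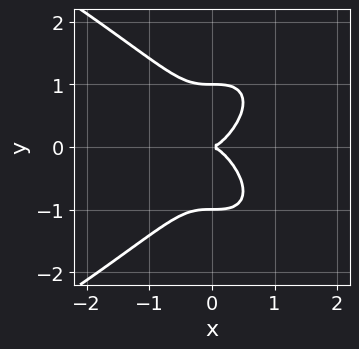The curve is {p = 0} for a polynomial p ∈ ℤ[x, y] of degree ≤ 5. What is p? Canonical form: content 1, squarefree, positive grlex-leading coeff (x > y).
(a) Degree: no degree-3 curve has this shape, so deg p = 4.
(b) Symmetries: mirror symmetry y ↦ −y ⇒ only even powers of y.
(c) Against the integer gridlines: among the integer gridlines, it crosses the y-axis at y ∈ {-1, 0, 1}; it meets the x-axis at x = 0 (among the integer gridlines).
(d) Assembling these constraints gives the stated polynomial.

y^4 + 2*x^3 - y^2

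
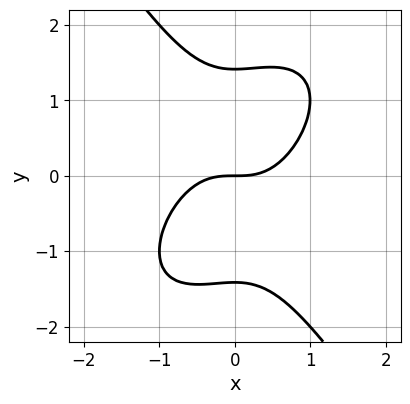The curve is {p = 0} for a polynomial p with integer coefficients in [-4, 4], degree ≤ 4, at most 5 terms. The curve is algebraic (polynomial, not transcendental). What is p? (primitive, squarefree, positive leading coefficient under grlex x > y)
2*x^3 - x^2*y + y^3 - 2*y

First, the degree is 3 — a generic line meets the curve in up to 3 points.
Then, observable constraints: it meets the x-axis at x = 0 (among the integer gridlines); it meets the y-axis at y = 0 (among the integer gridlines).
Finally, together with the visible shape, these determine p as stated.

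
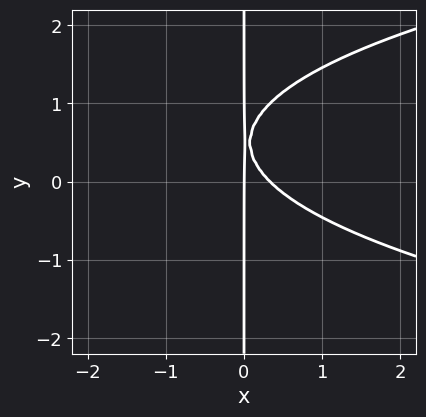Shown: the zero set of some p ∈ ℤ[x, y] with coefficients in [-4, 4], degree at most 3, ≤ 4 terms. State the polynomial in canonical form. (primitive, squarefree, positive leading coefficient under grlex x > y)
(a) deg p = 3. A generic line meets the curve in up to 3 points.
(b) Checking where it meets the axes: it meets the x-axis at x = 0 (among the integer gridlines); every point of the y-axis in the box is on the curve.
(c) The integer polynomial consistent with all of this is the stated p.

3*x*y^2 - 3*x^2 - 3*x*y + x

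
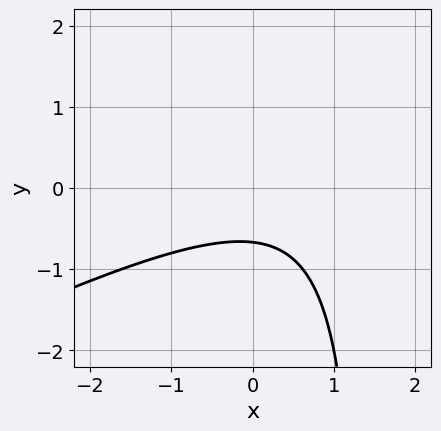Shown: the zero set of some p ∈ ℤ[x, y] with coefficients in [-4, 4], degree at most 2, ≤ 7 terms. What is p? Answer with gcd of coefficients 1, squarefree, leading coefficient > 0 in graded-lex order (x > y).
x^2 - 2*x*y - x + 3*y + 2

(a) Degree: no degree-1 curve has this shape, so deg p = 2.
(b) Against the integer gridlines: the curve avoids every integer x-axis point in the box.
(c) Together with the visible shape, these determine p as stated.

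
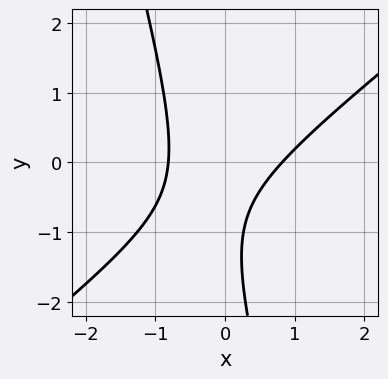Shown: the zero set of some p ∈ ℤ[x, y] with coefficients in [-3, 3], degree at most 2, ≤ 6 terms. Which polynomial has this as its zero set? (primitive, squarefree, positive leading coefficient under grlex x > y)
1. The degree is 2 — no degree-1 curve has this shape.
2. Against the integer gridlines: the curve avoids every integer y-axis point in the box.
3. Solving for integer coefficients yields p as stated.

3*x^2 - 3*x*y - y^2 - 2*y - 2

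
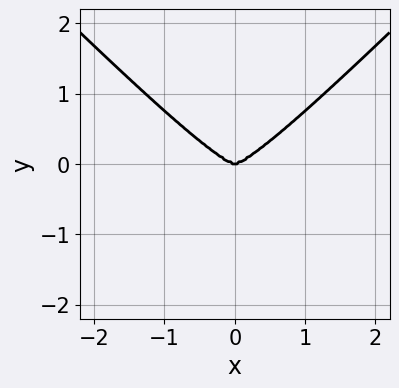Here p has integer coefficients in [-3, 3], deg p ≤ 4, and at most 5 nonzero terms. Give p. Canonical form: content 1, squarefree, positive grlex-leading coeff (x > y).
x^4 - x^2*y^2 - y^3

First, the degree is 4 — a generic line meets the curve in up to 4 points.
Then, symmetries: the x ↦ −x reflection is a symmetry, so x appears only in even powers.
Then, observable constraints: one y-axis crossing is at y = 0; it meets the x-axis at x = 0 (among the integer gridlines).
Finally, together with the visible shape, these determine p as stated.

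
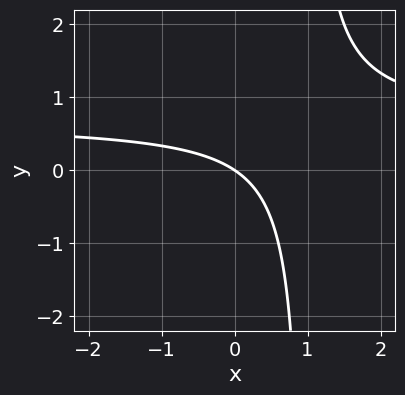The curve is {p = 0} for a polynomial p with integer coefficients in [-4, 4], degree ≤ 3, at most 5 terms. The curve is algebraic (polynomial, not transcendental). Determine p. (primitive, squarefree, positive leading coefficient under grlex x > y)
(a) deg p = 2. No degree-1 curve has this shape.
(b) Observable constraints: it crosses the x-axis at the gridline x = 0; one y-axis crossing is at y = 0.
(c) Fitting integer coefficients to these (and the overall shape) gives p.

3*x*y - 2*x - 3*y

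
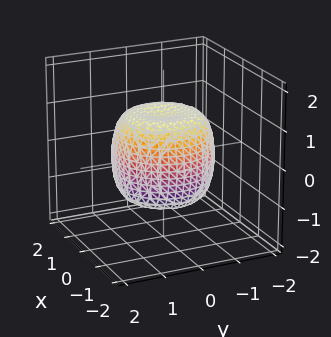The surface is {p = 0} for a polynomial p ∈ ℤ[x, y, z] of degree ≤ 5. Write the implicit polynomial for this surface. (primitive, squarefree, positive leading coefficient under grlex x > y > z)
x^4 + 2*x^2*y^2 + y^4 - x^2 - y^2 + z^2 - 1

First, degree: the shape is more complex than any degree-3 surface, so deg p = 4.
Then, symmetries: rotational symmetry about the z-axis ⇒ p depends on x, y only through x² + y².
Next, checking where it meets the axes: the z-axis gridline crossings are at z ∈ {-1, 1}; a circular section at z = -1 has radius exactly 1.
Finally, putting this together gives p.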